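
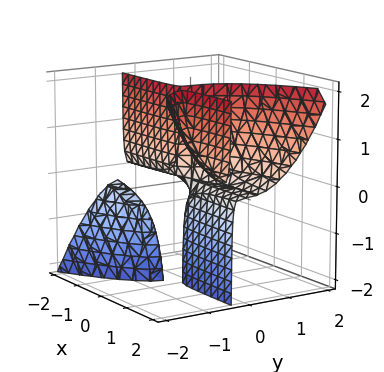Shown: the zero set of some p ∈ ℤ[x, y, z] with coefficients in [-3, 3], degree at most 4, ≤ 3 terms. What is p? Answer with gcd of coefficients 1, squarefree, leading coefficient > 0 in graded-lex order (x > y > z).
3*x*y*z - 3*y^3 + x*z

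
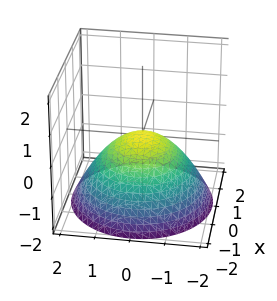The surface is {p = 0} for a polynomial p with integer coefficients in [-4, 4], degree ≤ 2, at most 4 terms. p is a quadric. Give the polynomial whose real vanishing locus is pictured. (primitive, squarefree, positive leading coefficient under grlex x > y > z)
x^2 + y^2 + 2*z

The degree is 2 — a single bowl opening along one axis; a quadric.
Symmetries: the surface is invariant under rotation about z: p = q(x² + y², z).
Observable constraints: a circular section at z = -1 has radius between 1 and 2; one x-axis crossing is at x = 0; one y-axis crossing is at y = 0; it meets the z-axis at z = 0 (among the integer gridlines).
Matching integer coefficients to the picture gives p.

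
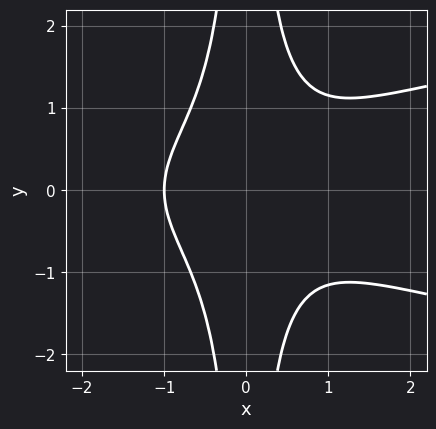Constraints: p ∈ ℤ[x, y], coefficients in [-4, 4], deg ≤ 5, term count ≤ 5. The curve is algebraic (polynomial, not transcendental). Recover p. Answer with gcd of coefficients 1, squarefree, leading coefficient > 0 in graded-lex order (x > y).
(a) Degree: the shape is more complex than any degree-3 curve, so deg p = 4.
(b) Symmetries: mirror symmetry y ↦ −y ⇒ only even powers of y.
(c) From the axis intercepts and sections: no y-intercept at any integer in the box; one x-axis crossing is at x = -1.
(d) Putting this together gives p.

3*x^2*y^2 - 2*x^3 - 2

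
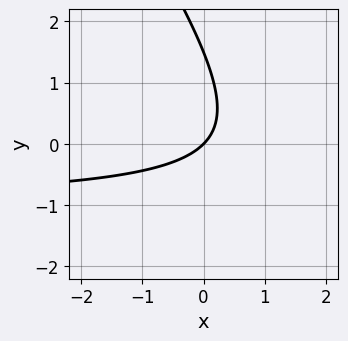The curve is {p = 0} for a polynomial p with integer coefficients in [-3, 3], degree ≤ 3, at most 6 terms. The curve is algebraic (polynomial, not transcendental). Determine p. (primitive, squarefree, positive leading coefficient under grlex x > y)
Degree: the shape is more complex than any degree-1 curve, so deg p = 2.
Observable constraints: one x-axis crossing is at x = 0; it crosses the y-axis at the gridline y = 0.
Together with the visible shape, these determine p as stated.

3*x*y + 2*y^2 + 3*x - 3*y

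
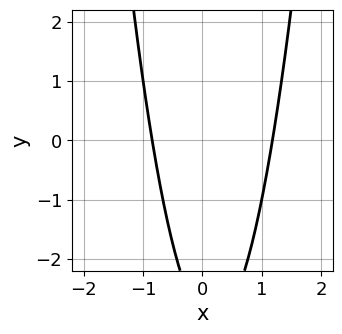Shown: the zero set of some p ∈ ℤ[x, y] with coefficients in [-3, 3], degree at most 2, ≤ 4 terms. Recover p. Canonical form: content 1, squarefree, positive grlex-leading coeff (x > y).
1. deg p = 2.
2. Observable constraints: the curve avoids every integer y-axis point in the box.
3. Matching integer coefficients to the picture gives p.

3*x^2 - x - y - 3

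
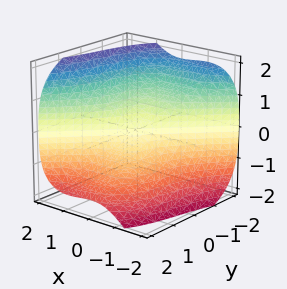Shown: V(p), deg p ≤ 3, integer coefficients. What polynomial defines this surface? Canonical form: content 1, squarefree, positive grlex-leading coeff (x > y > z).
3*x^3 - 2*x^2*y - y^3 - 2*z^3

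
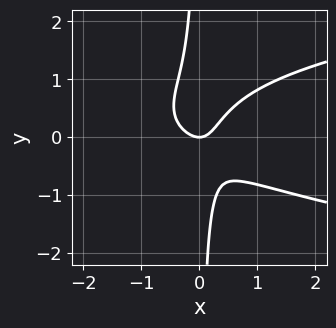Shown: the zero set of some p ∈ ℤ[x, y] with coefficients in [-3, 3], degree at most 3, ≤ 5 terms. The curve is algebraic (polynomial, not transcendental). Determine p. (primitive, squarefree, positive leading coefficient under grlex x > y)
3*x*y^2 - 2*x^2 - x*y + y

(a) Degree: no degree-2 curve has this shape, so deg p = 3.
(b) Checking where it meets the axes: it meets the x-axis at x = 0 (among the integer gridlines); one y-axis crossing is at y = 0.
(c) These observations pin down the coefficients.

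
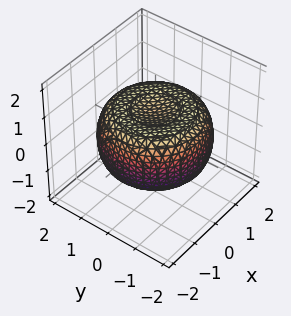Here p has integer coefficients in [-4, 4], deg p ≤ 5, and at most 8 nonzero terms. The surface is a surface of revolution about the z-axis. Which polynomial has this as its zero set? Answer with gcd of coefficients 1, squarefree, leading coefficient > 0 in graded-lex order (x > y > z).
x^4 + 2*x^2*y^2 + y^4 - 2*x^2 - 2*y^2 + 3*z^2 - 2

deg p = 4. No degree-3 surface has this shape.
Symmetry: every cross-section ⟂ z is a circle, so x, y appear only via x² + y².
Reading off the gridlines: a circular section at z = 0 has radius between 1 and 2.
Together with the visible shape, these determine p as stated.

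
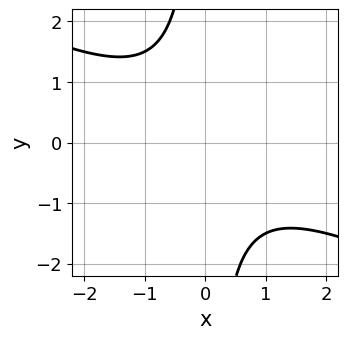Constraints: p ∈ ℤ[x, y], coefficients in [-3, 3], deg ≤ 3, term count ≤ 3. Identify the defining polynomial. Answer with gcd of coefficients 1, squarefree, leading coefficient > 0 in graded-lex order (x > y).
x^2 + 2*x*y + 2

First, the degree is 2 — a generic line meets the curve in up to 2 points.
Next, checking where it meets the axes: no y-intercept at any integer in the box; it misses every integer gridline on the x-axis.
Finally, matching integer coefficients to the picture gives p.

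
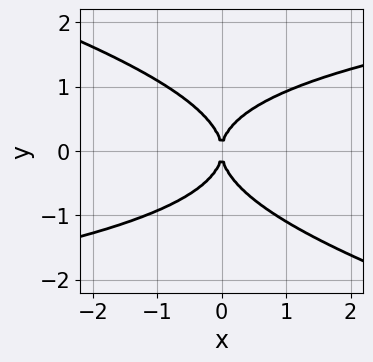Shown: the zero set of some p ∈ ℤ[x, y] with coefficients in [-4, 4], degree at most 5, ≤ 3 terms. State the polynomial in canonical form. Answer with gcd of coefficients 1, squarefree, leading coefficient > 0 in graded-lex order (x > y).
(a) Degree: no degree-3 curve has this shape, so deg p = 4.
(b) From the visible intercepts: it crosses the y-axis at the gridline y = 0; it crosses the x-axis at the gridline x = 0.
(c) Matching integer coefficients to the picture gives p.

x*y^3 + 3*y^4 - 3*x^2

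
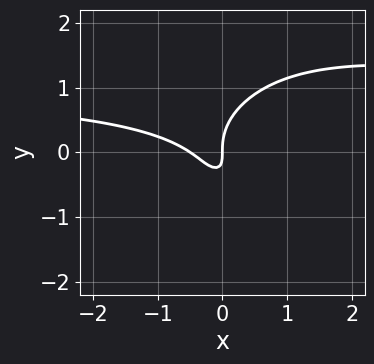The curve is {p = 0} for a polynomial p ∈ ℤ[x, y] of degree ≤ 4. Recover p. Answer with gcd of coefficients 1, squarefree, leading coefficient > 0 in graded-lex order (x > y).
First, deg p = 3. The shape is more complex than any degree-2 curve.
Then, from the visible intercepts: it crosses the x-axis at the gridline x = 0; it meets the y-axis at y = 0 (among the integer gridlines).
Finally, these observations pin down the coefficients.

2*x^2*y + 2*y^3 - 2*x^2 - 2*x*y - x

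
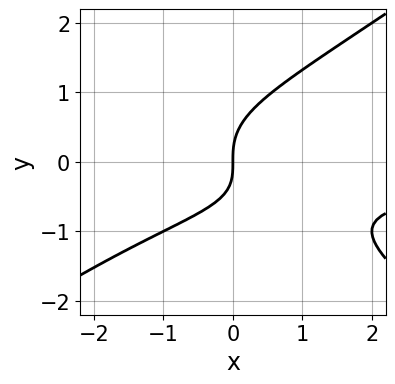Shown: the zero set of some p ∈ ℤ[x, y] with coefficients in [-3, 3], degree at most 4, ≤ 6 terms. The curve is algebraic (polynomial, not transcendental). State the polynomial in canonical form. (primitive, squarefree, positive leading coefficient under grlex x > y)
x^2*y - 2*y^3 + x*y + 2*x

Degree: no degree-2 curve has this shape, so deg p = 3.
Against the integer gridlines: one x-axis crossing is at x = 0; it crosses the y-axis at the gridline y = 0.
Fitting integer coefficients to these (and the overall shape) gives p.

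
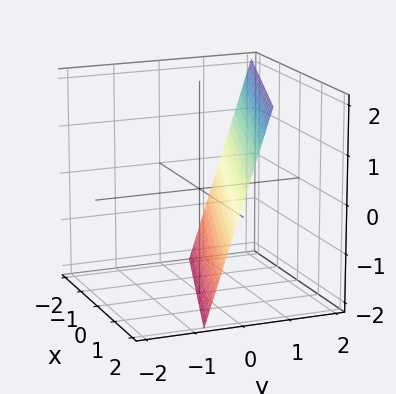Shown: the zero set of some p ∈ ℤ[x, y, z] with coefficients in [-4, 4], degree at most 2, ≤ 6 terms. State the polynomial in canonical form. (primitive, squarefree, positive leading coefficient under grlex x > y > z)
x + 3*y - z - 2

deg p = 1.
Observable constraints: one z-axis crossing is at z = -2; it meets the x-axis at x = 2 (among the integer gridlines).
These observations pin down the coefficients.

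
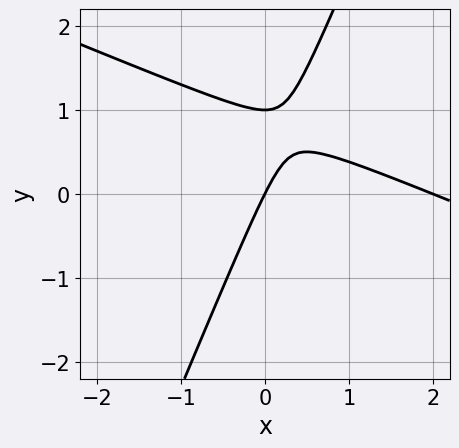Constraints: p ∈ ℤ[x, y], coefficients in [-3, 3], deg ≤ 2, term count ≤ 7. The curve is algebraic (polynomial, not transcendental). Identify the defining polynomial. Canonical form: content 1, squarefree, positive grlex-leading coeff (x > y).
x^2 + 2*x*y - y^2 - 2*x + y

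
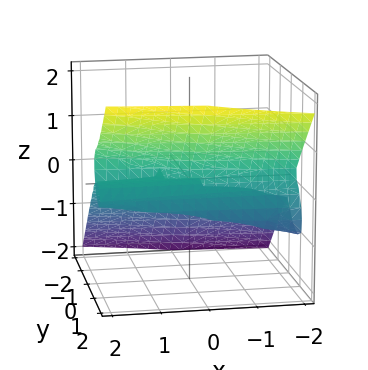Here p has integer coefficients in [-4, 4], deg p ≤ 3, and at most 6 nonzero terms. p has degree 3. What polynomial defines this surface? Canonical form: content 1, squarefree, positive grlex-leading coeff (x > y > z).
x*z^2 + 3*y^3 - 3*z^3 - 2*y^2 + 2*y*z

(a) Degree: a generic line meets the surface in up to 3 points, so deg p = 3.
(b) From the visible intercepts: every point of the x-axis in the box is on the surface; one z-axis crossing is at z = 0; it meets the y-axis at y = 0 (among the integer gridlines).
(c) These observations pin down the coefficients.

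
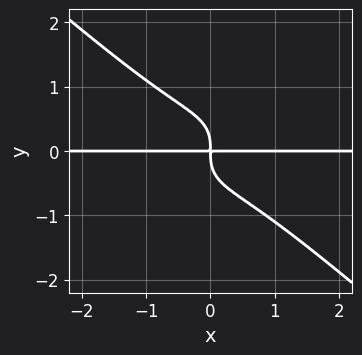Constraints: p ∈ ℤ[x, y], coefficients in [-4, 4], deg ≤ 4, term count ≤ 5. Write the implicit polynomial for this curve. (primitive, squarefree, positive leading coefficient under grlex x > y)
2*x^3*y + 3*y^4 + 2*x*y

First, the degree is 4 — no degree-3 curve has this shape.
Then, reading off the gridlines: every point of the x-axis in the box is on the curve.
Finally, together with the visible shape, these determine p as stated.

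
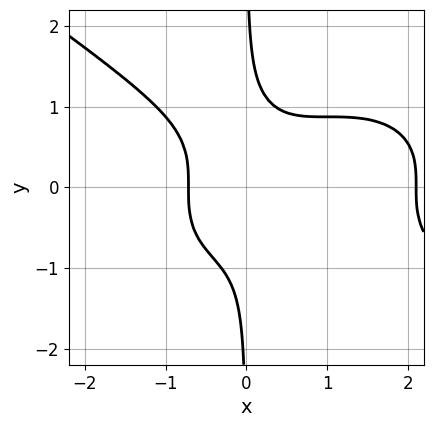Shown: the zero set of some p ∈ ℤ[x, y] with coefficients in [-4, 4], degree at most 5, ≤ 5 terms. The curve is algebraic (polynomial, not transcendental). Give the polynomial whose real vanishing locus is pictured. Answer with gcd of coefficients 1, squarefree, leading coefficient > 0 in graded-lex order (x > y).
x^4 + 3*x*y^3 - 2*x^3 - 1

(a) Degree: no degree-3 curve has this shape, so deg p = 4.
(b) Reading off the gridlines: it misses every integer gridline on the y-axis.
(c) These observations pin down the coefficients.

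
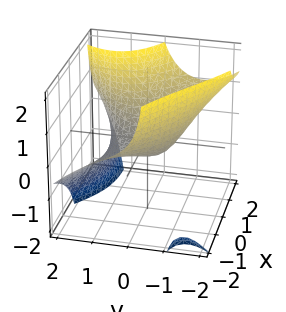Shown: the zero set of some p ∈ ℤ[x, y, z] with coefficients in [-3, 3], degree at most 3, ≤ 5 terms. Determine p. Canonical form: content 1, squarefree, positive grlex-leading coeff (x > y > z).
1. There are 2 components. They look like related sheets of one shape, so recover p as a whole.
2. The degree is 3 — a generic line meets the surface in up to 3 points.
3. From the axis intercepts and sections: among the integer gridlines, it crosses the x-axis at x ∈ {-1, 0}; it meets the z-axis at z = 0 (among the integer gridlines); it crosses the y-axis at the gridline y = 0.
4. The integer polynomial consistent with all of this is the stated p.

2*x*y*z - y^3 + x^2 + x - 3*z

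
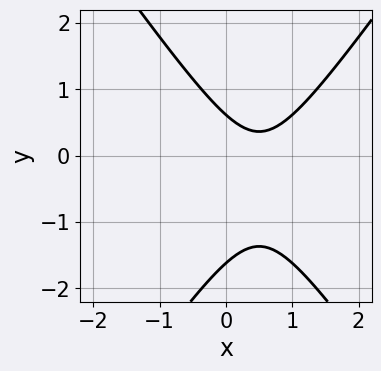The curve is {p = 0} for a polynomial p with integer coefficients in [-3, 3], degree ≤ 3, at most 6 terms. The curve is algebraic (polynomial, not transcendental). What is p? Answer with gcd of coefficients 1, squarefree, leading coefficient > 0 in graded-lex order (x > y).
2*x^2 - y^2 - 2*x - y + 1

1. The degree is 2 — a generic line meets the curve in up to 2 points.
2. Reading off the gridlines: the curve avoids every integer x-axis point in the box.
3. Solving for integer coefficients yields p as stated.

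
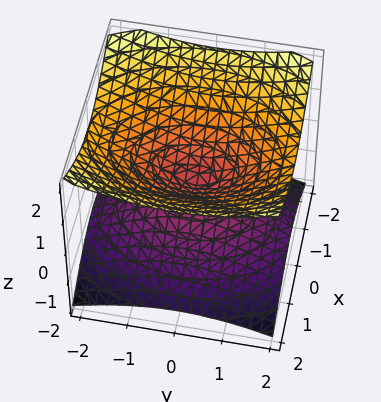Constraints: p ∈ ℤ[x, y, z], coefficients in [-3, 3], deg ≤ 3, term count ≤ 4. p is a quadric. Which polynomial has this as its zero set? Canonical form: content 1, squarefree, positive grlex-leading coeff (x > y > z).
(a) The degree is 2 — two nappes meeting at a single point; a quadric.
(b) Symmetries: mirror symmetry x ↦ −x ⇒ only even powers of x; mirror symmetry y ↦ −y ⇒ only even powers of y; mirror symmetry z ↦ −z ⇒ only even powers of z.
(c) Reading off the gridlines: it crosses the x-axis at the gridline x = 0; it meets the y-axis at y = 0 (among the integer gridlines); one z-axis crossing is at z = 0.
(d) These observations pin down the coefficients.

2*x^2 + y^2 - 3*z^2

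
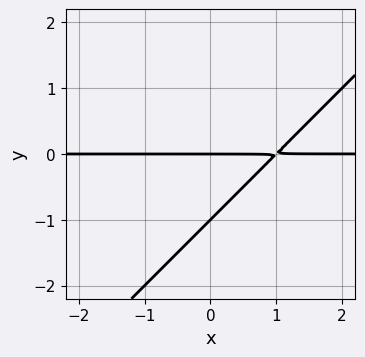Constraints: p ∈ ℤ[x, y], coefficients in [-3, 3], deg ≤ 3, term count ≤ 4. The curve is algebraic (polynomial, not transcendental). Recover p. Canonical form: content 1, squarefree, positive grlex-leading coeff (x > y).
x*y - y^2 - y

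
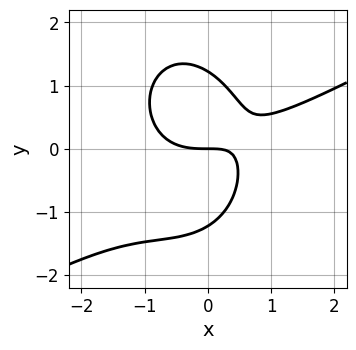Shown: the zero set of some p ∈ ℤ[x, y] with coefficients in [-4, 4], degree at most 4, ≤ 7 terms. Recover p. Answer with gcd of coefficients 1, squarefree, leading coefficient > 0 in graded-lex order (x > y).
2*x^3 - 3*x^2*y - 2*y^3 - 3*x*y + 3*y

deg p = 3.
From the visible intercepts: it crosses the y-axis at the gridline y = 0; one x-axis crossing is at x = 0.
Solving for integer coefficients yields p as stated.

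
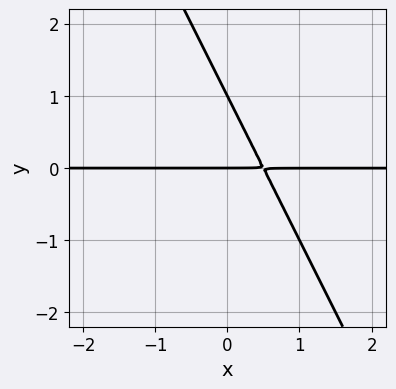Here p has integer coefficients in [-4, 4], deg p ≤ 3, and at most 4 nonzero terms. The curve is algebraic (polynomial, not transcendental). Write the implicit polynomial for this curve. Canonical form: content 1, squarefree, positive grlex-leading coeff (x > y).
2*x*y + y^2 - y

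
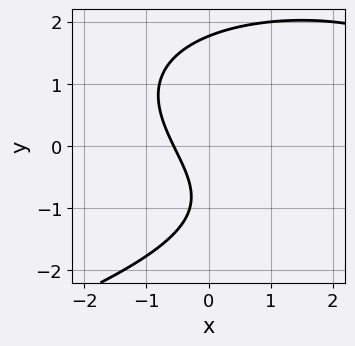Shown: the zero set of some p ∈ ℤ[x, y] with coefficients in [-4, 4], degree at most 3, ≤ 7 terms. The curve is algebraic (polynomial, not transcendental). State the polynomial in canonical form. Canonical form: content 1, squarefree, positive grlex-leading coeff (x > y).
1. The degree is 3 — a generic line meets the curve in up to 3 points.
2. The integer polynomial consistent with all of this is the stated p.

y^3 + x^2 - 3*x - 2*y - 2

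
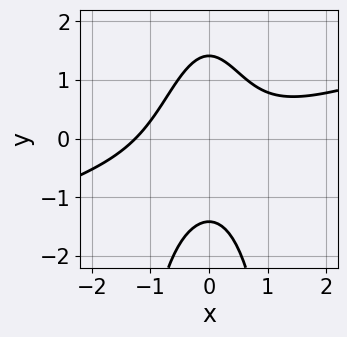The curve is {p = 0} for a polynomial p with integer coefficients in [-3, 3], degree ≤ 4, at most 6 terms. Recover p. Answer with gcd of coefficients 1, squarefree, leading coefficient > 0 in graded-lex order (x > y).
deg p = 3. The shape is more complex than any degree-2 curve.
Putting this together gives p.

x^3 - 3*x^2*y - y^2 + 2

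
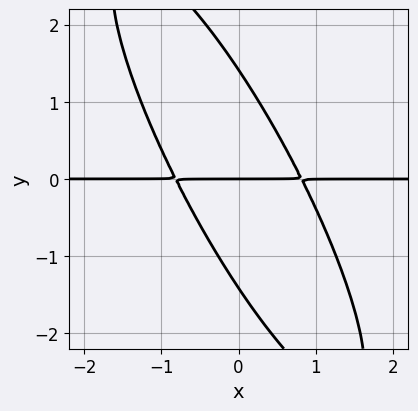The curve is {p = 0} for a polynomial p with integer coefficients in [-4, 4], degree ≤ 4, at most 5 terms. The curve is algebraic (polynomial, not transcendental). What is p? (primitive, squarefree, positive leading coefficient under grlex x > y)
First, deg p = 3.
Then, from the axis intercepts and sections: every point of the x-axis in the box is on the curve; it meets the y-axis at y = 0 (among the integer gridlines).
Finally, assembling these constraints gives the stated polynomial.

3*x^2*y + 3*x*y^2 + y^3 - 2*y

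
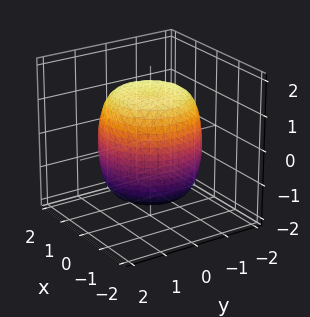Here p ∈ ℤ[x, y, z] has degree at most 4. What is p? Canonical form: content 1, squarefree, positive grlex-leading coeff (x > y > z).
(a) The degree is 4 — a generic line meets the surface in up to 4 points.
(b) Symmetries: rotational symmetry about the z-axis ⇒ p depends on x, y only through x² + y².
(c) From the visible intercepts: a circular section at z = 1 has radius between 1 and 2.
(d) Solving for integer coefficients yields p as stated.

x^4 + 2*x^2*y^2 + y^4 - x^2 - y^2 + z^2 - 2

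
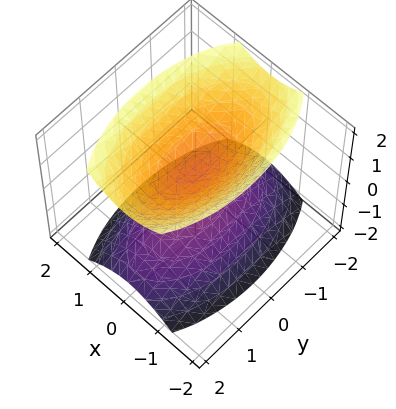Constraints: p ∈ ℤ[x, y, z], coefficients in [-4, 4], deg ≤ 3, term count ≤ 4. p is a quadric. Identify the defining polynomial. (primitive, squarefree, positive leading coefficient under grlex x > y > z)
First, the picture has 2 separate pieces. Treating them together as one polynomial.
Then, the degree is 2 — two sheets facing apart; a quadric.
Next, symmetries: the z ↦ −z reflection is a symmetry, so z appears only in even powers; mirror symmetry x ↦ −x ⇒ only even powers of x; it's symmetric under y → −y, forcing even powers of y.
Then, checking where it meets the axes: the surface avoids every integer x-axis point in the box; it misses every integer gridline on the y-axis.
Finally, solving for integer coefficients yields p as stated.

3*x^2 + y^2 - 2*z^2 + 1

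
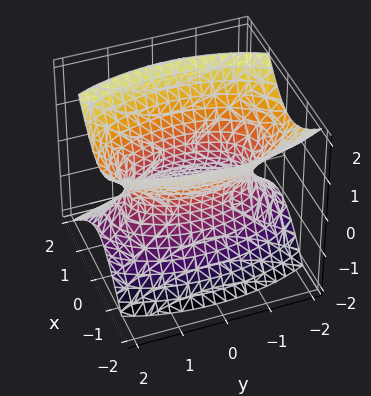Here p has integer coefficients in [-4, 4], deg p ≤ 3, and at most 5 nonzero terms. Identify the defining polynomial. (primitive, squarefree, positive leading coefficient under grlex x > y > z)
(a) deg p = 2.
(b) Observable constraints: it misses every integer gridline on the z-axis.
(c) Matching integer coefficients to the picture gives p.

3*x^2 + x*z + y^2 - 2*z^2 - 2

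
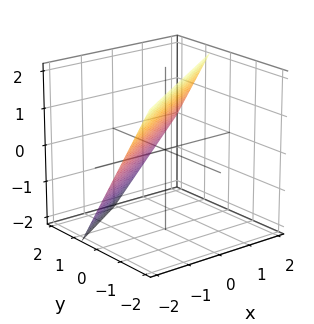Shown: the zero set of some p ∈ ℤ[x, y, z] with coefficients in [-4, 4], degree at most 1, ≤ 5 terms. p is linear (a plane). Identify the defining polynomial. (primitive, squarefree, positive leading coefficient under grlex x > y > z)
2*x - 3*y - 2*z + 2

Degree: every cross-section is a straight line — this is a plane, so deg p = 1.
From the axis intercepts and sections: it crosses the x-axis at the gridline x = -1; one z-axis crossing is at z = 1.
Matching integer coefficients to the picture gives p.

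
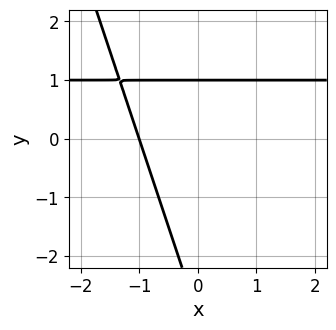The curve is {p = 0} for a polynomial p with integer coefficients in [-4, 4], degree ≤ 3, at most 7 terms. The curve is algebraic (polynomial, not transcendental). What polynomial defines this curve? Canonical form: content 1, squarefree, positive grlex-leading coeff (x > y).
3*x*y + y^2 - 3*x + 2*y - 3

1. deg p = 2.
2. Against the integer gridlines: one x-axis crossing is at x = -1; it meets the y-axis at y = 1 (among the integer gridlines).
3. Putting this together gives p.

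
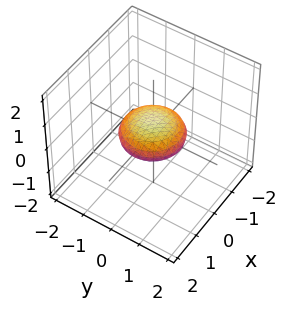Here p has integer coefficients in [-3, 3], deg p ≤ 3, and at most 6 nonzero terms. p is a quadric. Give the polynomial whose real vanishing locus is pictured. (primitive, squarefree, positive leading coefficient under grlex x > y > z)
1. Degree: a closed, bounded, convex surface; a quadric, so deg p = 2.
2. Symmetries: the z ↦ −z reflection is a symmetry, so z appears only in even powers; the surface is invariant under rotation about z: p = q(x² + y², z).
3. From the axis intercepts and sections: the x-axis gridline crossings are at x ∈ {-1, 1}; a circular section at z = 0 has radius exactly 1.
4. Assembling these constraints gives the stated polynomial. Check: (0, 1, 0) on the y-axis lies on the surface, and p(0, 1, 0) = 0. ✓

x^2 + y^2 + 3*z^2 - 1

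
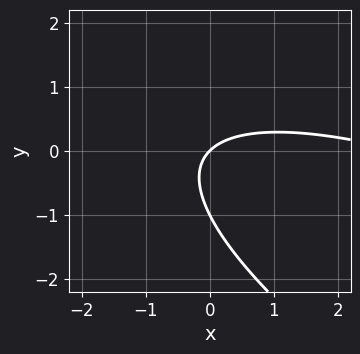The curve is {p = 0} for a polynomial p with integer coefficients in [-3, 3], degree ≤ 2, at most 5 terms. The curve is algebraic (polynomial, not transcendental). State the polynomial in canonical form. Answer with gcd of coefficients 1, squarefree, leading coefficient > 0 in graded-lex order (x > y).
x^2 + 3*x*y + 3*y^2 - 3*x + 3*y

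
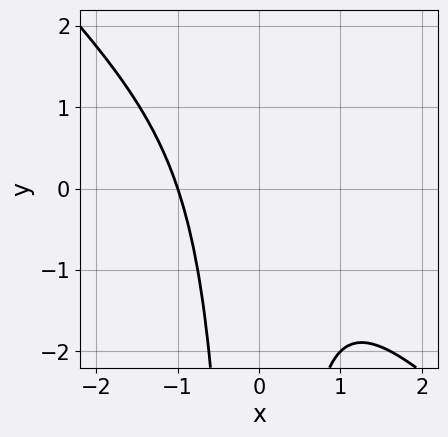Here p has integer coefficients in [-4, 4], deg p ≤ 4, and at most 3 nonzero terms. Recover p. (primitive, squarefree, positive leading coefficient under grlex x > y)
x^3 + x^2*y + 1

deg p = 3. The shape is more complex than any degree-2 curve.
Against the integer gridlines: it misses every integer gridline on the y-axis; one x-axis crossing is at x = -1.
These observations pin down the coefficients.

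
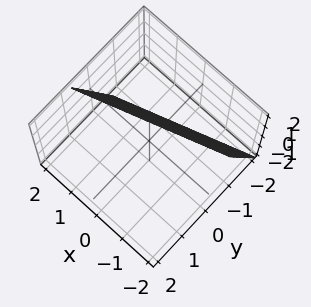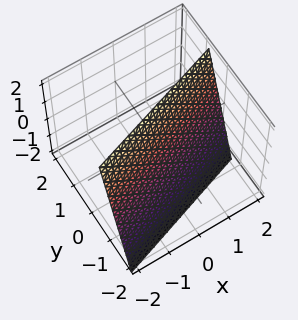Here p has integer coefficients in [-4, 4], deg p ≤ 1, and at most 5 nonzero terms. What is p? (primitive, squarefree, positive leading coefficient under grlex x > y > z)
(a) Degree: the surface is flat (a plane), so deg p = 1.
(b) Reading off the gridlines: one x-axis crossing is at x = 2; it crosses the z-axis at the gridline z = 2.
(c) These observations pin down the coefficients.

x - 3*y + z - 2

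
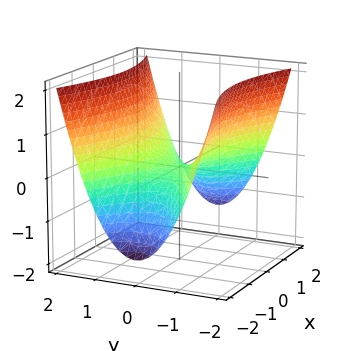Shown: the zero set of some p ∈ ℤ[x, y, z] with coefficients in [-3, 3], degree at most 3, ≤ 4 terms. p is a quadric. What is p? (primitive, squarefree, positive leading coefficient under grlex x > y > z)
x^2 - 3*y^2 + 3*z

(a) deg p = 2. A saddle surface; a quadric.
(b) Symmetries: the x ↦ −x reflection is a symmetry, so x appears only in even powers; mirror symmetry y ↦ −y ⇒ only even powers of y.
(c) Checking where it meets the axes: it meets the y-axis at y = 0 (among the integer gridlines); it meets the x-axis at x = 0 (among the integer gridlines); it meets the z-axis at z = 0 (among the integer gridlines).
(d) Fitting integer coefficients to these (and the overall shape) gives p.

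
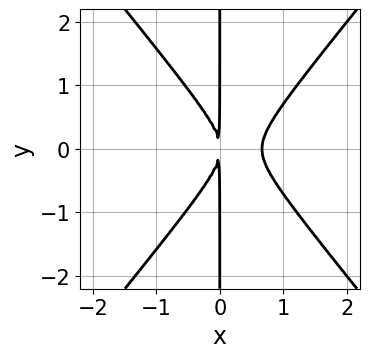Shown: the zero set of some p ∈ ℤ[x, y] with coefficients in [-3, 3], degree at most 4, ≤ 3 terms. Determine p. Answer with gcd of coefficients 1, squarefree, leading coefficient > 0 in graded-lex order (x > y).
3*x^3 - 2*x*y^2 - 2*x^2

1. deg p = 3.
2. Symmetries: it's symmetric under y → −y, forcing even powers of y.
3. Checking where it meets the axes: the visible y-axis segment lies entirely on the curve.
4. Matching integer coefficients to the picture gives p.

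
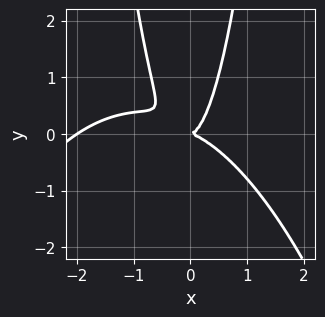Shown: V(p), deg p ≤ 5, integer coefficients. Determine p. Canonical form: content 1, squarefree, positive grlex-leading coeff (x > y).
The degree is 4 — the shape is more complex than any degree-3 curve.
Checking where it meets the axes: it crosses the y-axis at the gridline y = 0; among the integer gridlines, it crosses the x-axis at x ∈ {-2, 0}.
Solving for integer coefficients yields p as stated.

x^4 + 2*x^3 + 3*x^2*y - y^2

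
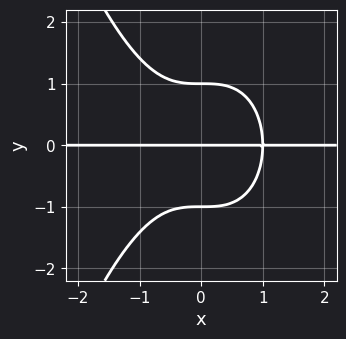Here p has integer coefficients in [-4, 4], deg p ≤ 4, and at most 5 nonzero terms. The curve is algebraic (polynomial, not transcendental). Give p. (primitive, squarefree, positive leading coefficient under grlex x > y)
x^3*y + y^3 - y

Degree: no degree-3 curve has this shape, so deg p = 4.
From the visible intercepts: the visible x-axis segment lies entirely on the curve; the y-axis gridline crossings are at y ∈ {-1, 0, 1}.
Assembling these constraints gives the stated polynomial.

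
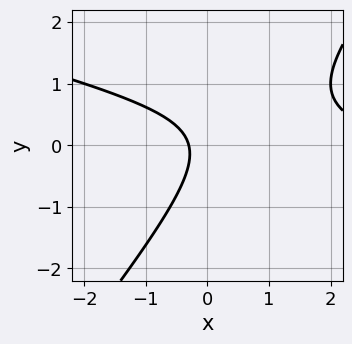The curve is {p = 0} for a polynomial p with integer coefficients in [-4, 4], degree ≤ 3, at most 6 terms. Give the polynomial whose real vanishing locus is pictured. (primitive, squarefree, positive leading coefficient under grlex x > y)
(a) Degree: the shape is more complex than any degree-1 curve, so deg p = 2.
(b) Reading off the gridlines: the curve avoids every integer y-axis point in the box.
(c) These observations pin down the coefficients.

x^2 + 3*x*y - 3*y^2 - 3*x - 1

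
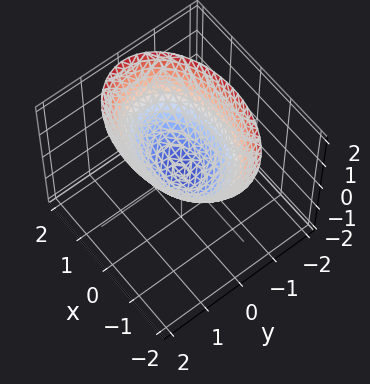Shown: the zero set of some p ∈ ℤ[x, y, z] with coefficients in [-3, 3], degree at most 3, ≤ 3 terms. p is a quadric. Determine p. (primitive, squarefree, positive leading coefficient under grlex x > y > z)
First, deg p = 2. A single bowl opening along one axis; a quadric.
Next, symmetries: mirror symmetry y ↦ −y ⇒ only even powers of y; the x ↦ −x reflection is a symmetry, so x appears only in even powers.
Next, against the integer gridlines: it meets the x-axis at x = 0 (among the integer gridlines); it meets the y-axis at y = 0 (among the integer gridlines); one z-axis crossing is at z = 0.
Finally, together with the visible shape, these determine p as stated.

x^2 + 2*y^2 - 2*z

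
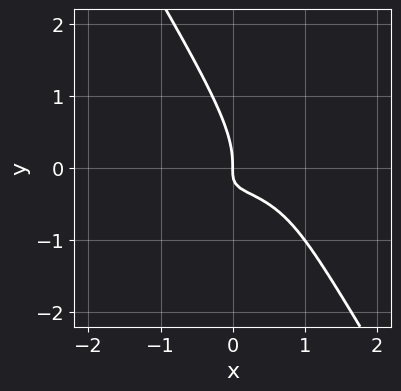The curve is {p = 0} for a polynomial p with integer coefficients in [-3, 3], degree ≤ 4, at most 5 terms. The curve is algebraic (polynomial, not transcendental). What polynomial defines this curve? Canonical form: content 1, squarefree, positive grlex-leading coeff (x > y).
First, degree: a generic line meets the curve in up to 3 points, so deg p = 3.
Then, observable constraints: it meets the y-axis at y = 0 (among the integer gridlines); it crosses the x-axis at the gridline x = 0.
Finally, these observations pin down the coefficients.

x^3 + 3*x*y^2 + 2*y^3 + 3*x*y + x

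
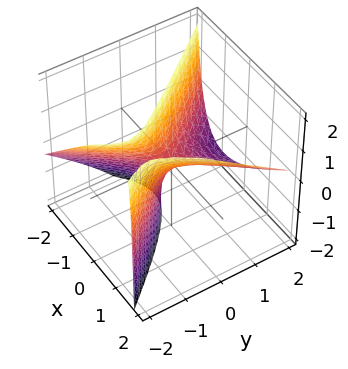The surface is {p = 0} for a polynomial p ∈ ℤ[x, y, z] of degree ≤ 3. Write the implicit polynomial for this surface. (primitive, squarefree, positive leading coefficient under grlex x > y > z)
1. Degree: the shape is more complex than any degree-1 surface, so deg p = 2.
2. From the visible intercepts: it crosses the x-axis at the gridline x = 0; it crosses the y-axis at the gridline y = 0; it crosses the z-axis at the gridline z = 0.
3. Matching integer coefficients to the picture gives p.

3*x^2 - 3*x*z - 2*y^2 - 3*y*z - z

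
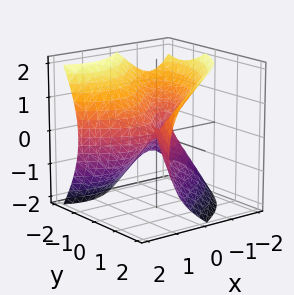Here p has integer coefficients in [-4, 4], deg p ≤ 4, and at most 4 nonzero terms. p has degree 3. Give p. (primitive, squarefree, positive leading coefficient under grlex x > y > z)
x^3 + 3*x*y - 2*y^2 + 2*z^2

1. deg p = 3. The shape is more complex than any degree-2 surface.
2. From the visible intercepts: it meets the y-axis at y = 0 (among the integer gridlines); it meets the z-axis at z = 0 (among the integer gridlines).
3. These observations pin down the coefficients.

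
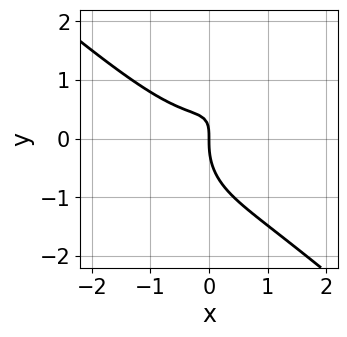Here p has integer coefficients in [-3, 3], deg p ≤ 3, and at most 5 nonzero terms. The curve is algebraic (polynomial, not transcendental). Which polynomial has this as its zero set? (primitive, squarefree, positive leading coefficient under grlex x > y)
deg p = 3. No degree-2 curve has this shape.
Observable constraints: it crosses the y-axis at the gridline y = 0; it meets the x-axis at x = 0 (among the integer gridlines).
Assembling these constraints gives the stated polynomial.

3*x^3 + 2*x^2*y + 2*y^3 - 3*x*y + 2*x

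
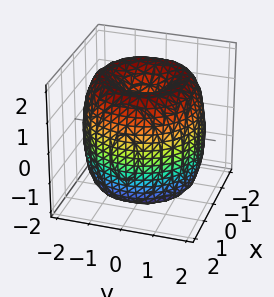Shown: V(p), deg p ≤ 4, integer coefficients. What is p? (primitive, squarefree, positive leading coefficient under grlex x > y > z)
x^4 + 2*x^2*y^2 + y^4 - 3*x^2 - 3*y^2 + z^2 - 1

1. deg p = 4. The shape is more complex than any degree-3 surface.
2. Symmetries: rotational symmetry about the z-axis ⇒ p depends on x, y only through x² + y².
3. Against the integer gridlines: the z-axis gridline crossings are at z ∈ {-1, 1}; a circular section at z = 1 has radius between 1 and 2.
4. These observations pin down the coefficients.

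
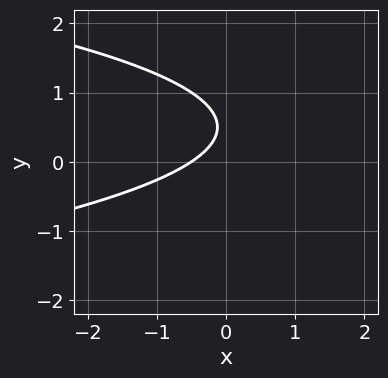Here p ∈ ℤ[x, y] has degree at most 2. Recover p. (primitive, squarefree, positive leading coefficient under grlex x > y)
3*y^2 + 2*x - 3*y + 1

1. The degree is 2 — no degree-1 curve has this shape.
2. Checking where it meets the axes: no y-intercept at any integer in the box.
3. Matching integer coefficients to the picture gives p.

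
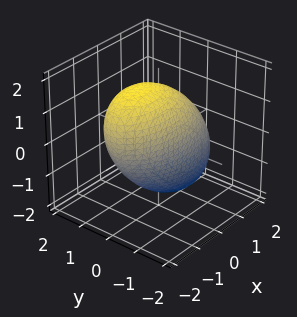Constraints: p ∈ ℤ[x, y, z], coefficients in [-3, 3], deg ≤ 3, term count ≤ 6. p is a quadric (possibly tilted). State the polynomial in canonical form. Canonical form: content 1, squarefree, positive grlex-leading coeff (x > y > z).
First, the degree is 2 — a generic line meets the surface in up to 2 points.
Then, from the axis intercepts and sections: among the integer gridlines, it crosses the y-axis at y ∈ {-1, 1}.
Finally, putting this together gives p.

x^2 + x*z + 3*y^2 + z^2 - 3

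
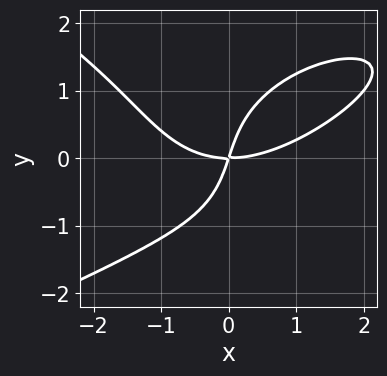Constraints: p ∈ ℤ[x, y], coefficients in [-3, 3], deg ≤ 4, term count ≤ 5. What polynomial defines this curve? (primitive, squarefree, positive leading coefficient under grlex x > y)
y^4 + x^3 - x^2*y - 3*x*y + y^2

deg p = 4.
Checking where it meets the axes: it crosses the y-axis at the gridline y = 0; one x-axis crossing is at x = 0.
Putting this together gives p.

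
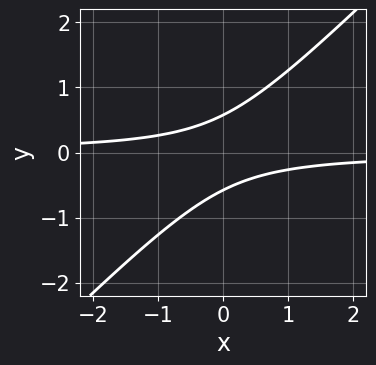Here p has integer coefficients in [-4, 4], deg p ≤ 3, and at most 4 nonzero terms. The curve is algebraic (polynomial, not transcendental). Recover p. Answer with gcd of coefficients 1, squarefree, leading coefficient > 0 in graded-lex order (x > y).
(a) Degree: the shape is more complex than any degree-1 curve, so deg p = 2.
(b) Observable constraints: the curve avoids every integer x-axis point in the box.
(c) The integer polynomial consistent with all of this is the stated p.

3*x*y - 3*y^2 + 1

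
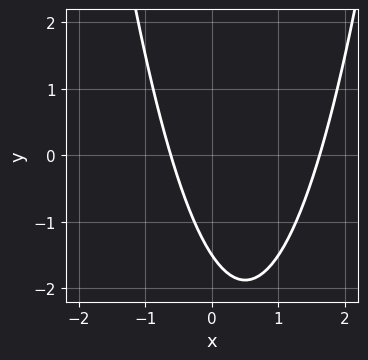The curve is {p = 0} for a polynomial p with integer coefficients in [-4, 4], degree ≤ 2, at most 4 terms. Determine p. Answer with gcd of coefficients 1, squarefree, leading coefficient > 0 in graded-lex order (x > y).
First, deg p = 2. No degree-1 curve has this shape.
Finally, solving for integer coefficients yields p as stated.

3*x^2 - 3*x - 2*y - 3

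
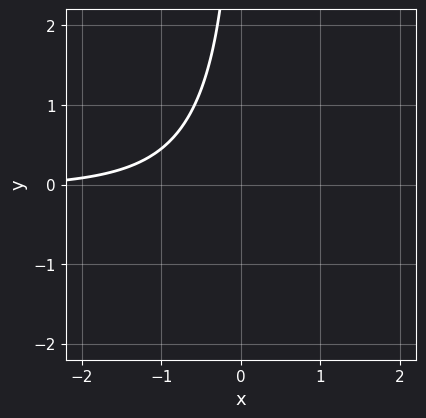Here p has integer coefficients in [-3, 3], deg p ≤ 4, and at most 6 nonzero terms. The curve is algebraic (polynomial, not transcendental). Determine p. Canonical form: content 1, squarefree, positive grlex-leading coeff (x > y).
First, degree: no degree-2 curve has this shape, so deg p = 3.
Next, checking where it meets the axes: it misses every integer gridline on the y-axis; the curve avoids every integer x-axis point in the box.
Finally, matching integer coefficients to the picture gives p.

2*x^2*y - x*y^2 - 2*x*y - x - 3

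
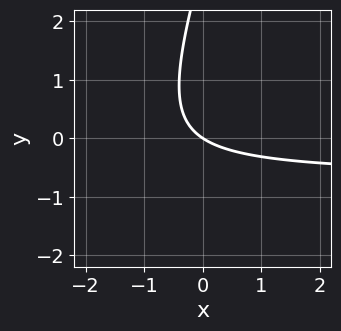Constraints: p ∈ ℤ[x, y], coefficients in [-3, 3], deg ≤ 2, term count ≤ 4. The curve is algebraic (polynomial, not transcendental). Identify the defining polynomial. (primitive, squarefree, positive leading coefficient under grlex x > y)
3*x*y - y^2 + 2*x + 3*y

First, degree: the shape is more complex than any degree-1 curve, so deg p = 2.
Next, reading off the gridlines: it meets the y-axis at y = 0 (among the integer gridlines); one x-axis crossing is at x = 0.
Finally, together with the visible shape, these determine p as stated.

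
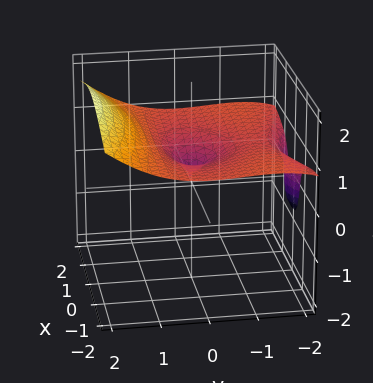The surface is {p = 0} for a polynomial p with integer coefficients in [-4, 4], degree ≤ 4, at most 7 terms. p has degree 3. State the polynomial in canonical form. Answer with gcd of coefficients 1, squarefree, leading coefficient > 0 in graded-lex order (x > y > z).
3*x^2*z - y^3 + 2*z^3 - 3*x^2 - 2*y^2

1. deg p = 3. The shape is more complex than any degree-2 surface.
2. From the visible intercepts: it crosses the z-axis at the gridline z = 0; one x-axis crossing is at x = 0; among the integer gridlines, it crosses the y-axis at y ∈ {-2, 0}.
3. Assembling these constraints gives the stated polynomial.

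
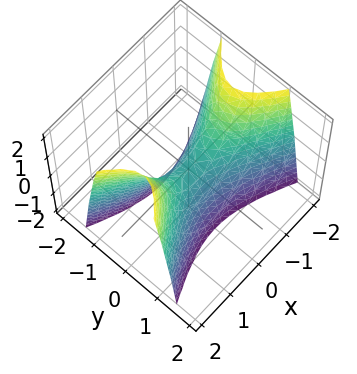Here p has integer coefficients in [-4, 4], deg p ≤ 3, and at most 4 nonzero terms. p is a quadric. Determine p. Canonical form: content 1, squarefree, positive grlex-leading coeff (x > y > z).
x^2 - 3*y^2 - z

First, deg p = 2. A saddle surface; a quadric.
Then, symmetries: it's symmetric under y → −y, forcing even powers of y; it's symmetric under x → −x, forcing even powers of x.
Next, from the axis intercepts and sections: one y-axis crossing is at y = 0; it meets the z-axis at z = 0 (among the integer gridlines).
Finally, the integer polynomial consistent with all of this is the stated p.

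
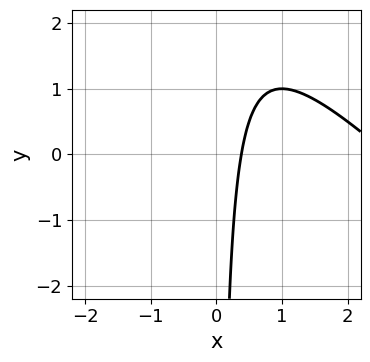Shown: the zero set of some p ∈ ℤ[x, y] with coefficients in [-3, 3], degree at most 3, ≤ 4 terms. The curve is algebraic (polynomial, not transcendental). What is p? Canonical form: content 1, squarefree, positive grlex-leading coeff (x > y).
x^2 + x*y - 3*x + 1

First, the degree is 2 — the shape is more complex than any degree-1 curve.
Then, observable constraints: the curve avoids every integer y-axis point in the box.
Finally, fitting integer coefficients to these (and the overall shape) gives p.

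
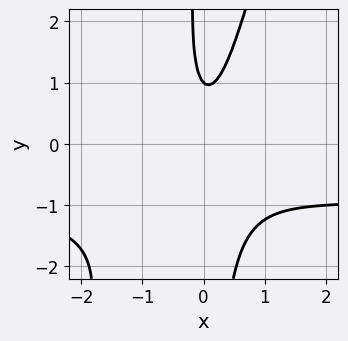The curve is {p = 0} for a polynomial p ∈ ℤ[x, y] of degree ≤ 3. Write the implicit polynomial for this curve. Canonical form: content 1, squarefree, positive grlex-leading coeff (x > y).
3*x^2*y - x*y^2 + 3*x^2 - y + 1

1. The degree is 3 — no degree-2 curve has this shape.
2. From the visible intercepts: no x-intercept at any integer in the box; it crosses the y-axis at the gridline y = 1.
3. Fitting integer coefficients to these (and the overall shape) gives p.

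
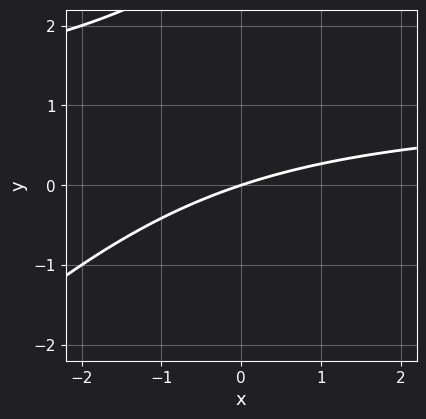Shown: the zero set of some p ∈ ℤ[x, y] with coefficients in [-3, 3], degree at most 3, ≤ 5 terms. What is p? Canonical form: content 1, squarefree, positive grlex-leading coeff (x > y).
x*y - y^2 - x + 3*y

1. Degree: no degree-1 curve has this shape, so deg p = 2.
2. From the axis intercepts and sections: one y-axis crossing is at y = 0; one x-axis crossing is at x = 0.
3. Matching integer coefficients to the picture gives p.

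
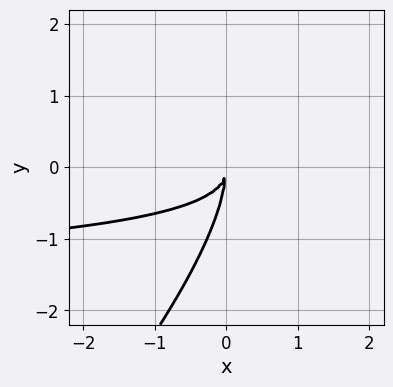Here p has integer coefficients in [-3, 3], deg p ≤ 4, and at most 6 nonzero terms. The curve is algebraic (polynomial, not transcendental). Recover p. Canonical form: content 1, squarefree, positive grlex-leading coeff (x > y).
x*y^3 - y^4 - x^2*y - 3*x*y^2 - 2*x^2

Degree: no degree-3 curve has this shape, so deg p = 4.
Solving for integer coefficients yields p as stated.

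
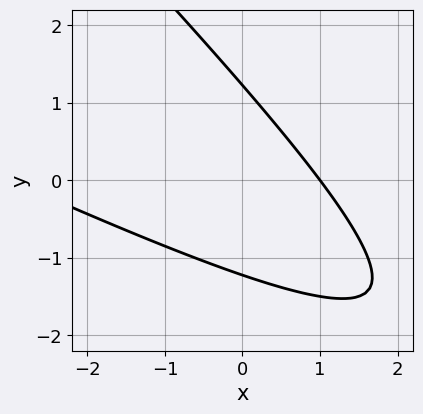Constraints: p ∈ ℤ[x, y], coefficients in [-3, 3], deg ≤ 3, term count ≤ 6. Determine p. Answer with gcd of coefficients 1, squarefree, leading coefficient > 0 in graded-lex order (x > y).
x^2 + 3*x*y + 2*y^2 + 2*x - 3

Degree: no degree-1 curve has this shape, so deg p = 2.
Observable constraints: it meets the x-axis at x = 1 (among the integer gridlines).
These observations pin down the coefficients.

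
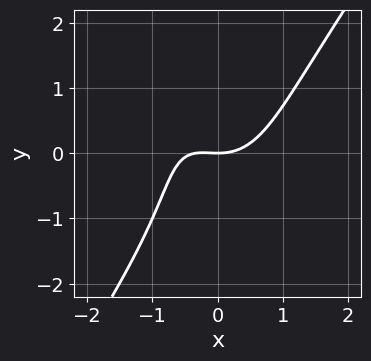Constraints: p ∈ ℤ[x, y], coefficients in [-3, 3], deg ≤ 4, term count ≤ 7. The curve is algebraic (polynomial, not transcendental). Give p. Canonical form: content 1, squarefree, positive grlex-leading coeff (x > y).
1. The degree is 3 — a generic line meets the curve in up to 3 points.
2. Against the integer gridlines: one x-axis crossing is at x = 0; it meets the y-axis at y = 0 (among the integer gridlines).
3. Together with the visible shape, these determine p as stated.

3*x^3 - y^3 + x^2 - 2*x*y - 3*y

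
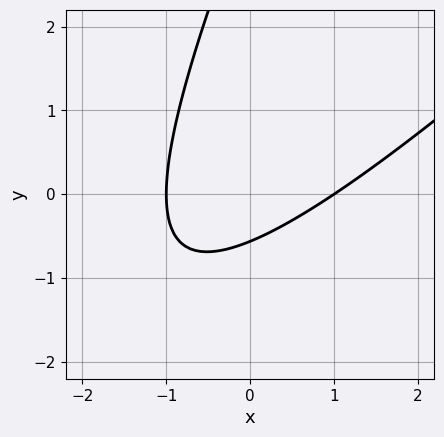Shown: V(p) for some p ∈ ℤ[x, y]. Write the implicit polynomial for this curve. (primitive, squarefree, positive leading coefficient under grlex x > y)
2*x^2 - 3*x*y + y^2 - 3*y - 2

1. The degree is 2 — the shape is more complex than any degree-1 curve.
2. Reading off the gridlines: among the integer gridlines, it crosses the x-axis at x ∈ {-1, 1}.
3. Solving for integer coefficients yields p as stated.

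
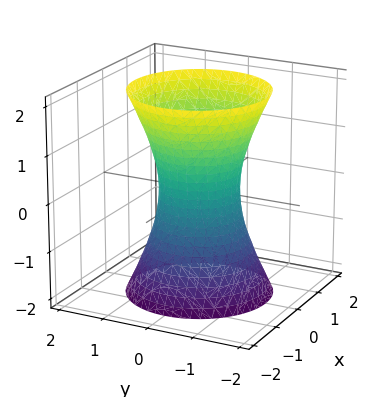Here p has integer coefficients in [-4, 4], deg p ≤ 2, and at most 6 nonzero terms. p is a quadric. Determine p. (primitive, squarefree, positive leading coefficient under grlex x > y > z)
3*x^2 + 3*y^2 - z^2 - 2

Degree: one connected sheet with a waist; a quadric, so deg p = 2.
Symmetries: rotational symmetry about the z-axis ⇒ p depends on x, y only through x² + y²; mirror symmetry z ↦ −z ⇒ only even powers of z.
From the visible intercepts: the surface avoids every integer z-axis point in the box; a circular section at z = 0 has radius between 0 and 1.
The integer polynomial consistent with all of this is the stated p.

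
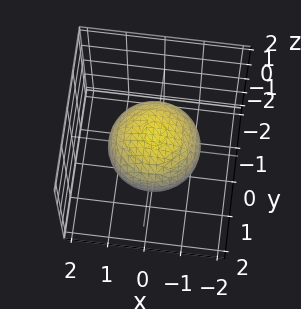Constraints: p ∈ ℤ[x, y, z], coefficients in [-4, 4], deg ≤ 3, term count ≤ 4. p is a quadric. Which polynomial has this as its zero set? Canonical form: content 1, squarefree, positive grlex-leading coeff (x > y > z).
First, deg p = 2. Bounded and convex; a quadric.
Then, symmetries: the z ↦ −z reflection is a symmetry, so z appears only in even powers; the surface is invariant under rotation about z: p = q(x² + y², z).
Next, from the visible intercepts: among the integer gridlines, it crosses the z-axis at z ∈ {-1, 1}; a circular section at z = 0 has radius between 1 and 2.
Finally, assembling these constraints gives the stated polynomial.

2*x^2 + 2*y^2 + 3*z^2 - 3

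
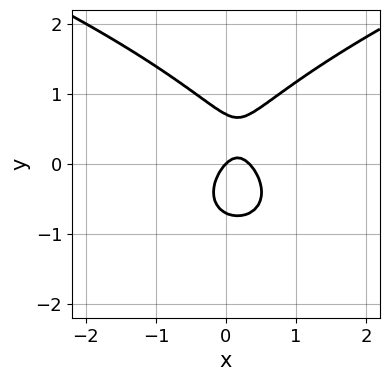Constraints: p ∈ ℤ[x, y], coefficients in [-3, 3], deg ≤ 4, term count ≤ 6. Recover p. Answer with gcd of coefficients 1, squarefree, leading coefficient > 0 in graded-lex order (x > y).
First, the degree is 3 — no degree-2 curve has this shape.
Next, against the integer gridlines: one y-axis crossing is at y = 0; one x-axis crossing is at x = 0.
Finally, fitting integer coefficients to these (and the overall shape) gives p.

2*y^3 - 3*x^2 + x - y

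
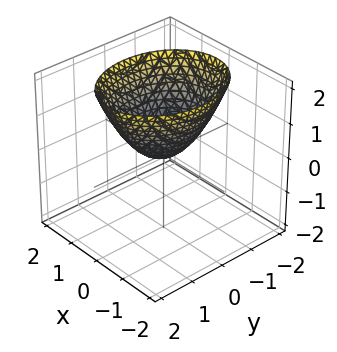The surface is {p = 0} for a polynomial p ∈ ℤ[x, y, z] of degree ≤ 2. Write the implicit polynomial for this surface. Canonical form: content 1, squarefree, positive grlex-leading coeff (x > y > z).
The degree is 2 — a paraboloid; a quadric.
Symmetries: mirror symmetry x ↦ −x ⇒ only even powers of x; it's symmetric under y → −y, forcing even powers of y.
Against the integer gridlines: it crosses the z-axis at the gridline z = 0; one y-axis crossing is at y = 0; one x-axis crossing is at x = 0.
Matching integer coefficients to the picture gives p.

3*x^2 + 2*y^2 - 3*z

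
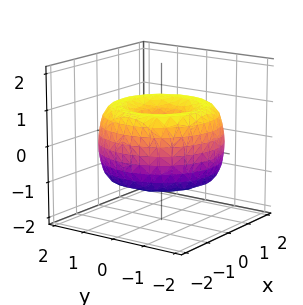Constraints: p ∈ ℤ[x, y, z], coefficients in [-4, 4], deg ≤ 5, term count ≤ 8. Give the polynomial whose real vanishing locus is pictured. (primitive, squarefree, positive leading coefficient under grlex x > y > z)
First, deg p = 4.
Next, by symmetry, every cross-section ⟂ z is a circle, so x, y appear only via x² + y².
Next, checking where it meets the axes: a circular section at z = 1 has radius exactly 1; it crosses the z-axis at the gridline z = 0.
Finally, together with the visible shape, these determine p as stated.

x^4 + 2*x^2*y^2 + y^4 - 3*x^2 - 3*y^2 + 2*z^2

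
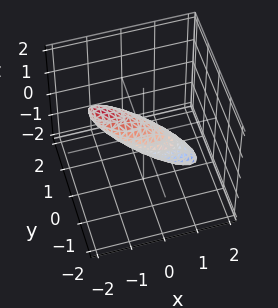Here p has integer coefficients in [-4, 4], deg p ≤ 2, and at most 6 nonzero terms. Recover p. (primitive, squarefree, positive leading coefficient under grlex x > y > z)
2*x^2 + 3*x*y + 3*x*z + 3*y^2 + 3*z^2 - 1

deg p = 2.
Solving for integer coefficients yields p as stated.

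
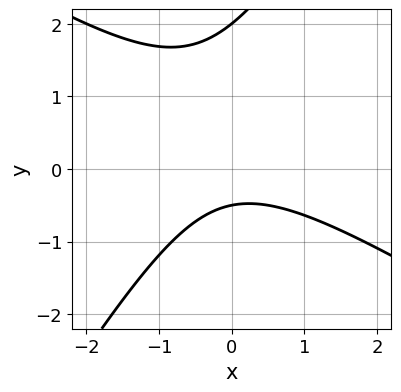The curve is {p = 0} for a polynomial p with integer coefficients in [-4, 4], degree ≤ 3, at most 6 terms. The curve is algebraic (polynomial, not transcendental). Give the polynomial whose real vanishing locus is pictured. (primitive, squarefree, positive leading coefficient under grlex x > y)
2*x^2 + 2*x*y - 2*y^2 + 3*y + 2

First, deg p = 2. A generic line meets the curve in up to 2 points.
Then, checking where it meets the axes: no x-intercept at any integer in the box; it meets the y-axis at y = 2 (among the integer gridlines).
Finally, matching integer coefficients to the picture gives p.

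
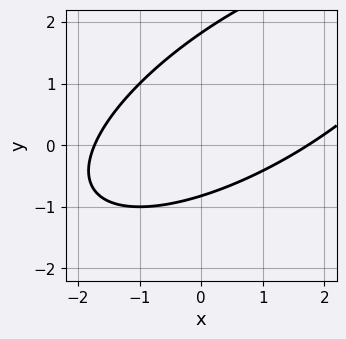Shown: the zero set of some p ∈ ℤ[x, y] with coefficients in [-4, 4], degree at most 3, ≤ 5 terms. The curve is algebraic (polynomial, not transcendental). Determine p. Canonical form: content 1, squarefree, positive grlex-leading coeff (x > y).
1. deg p = 2. The shape is more complex than any degree-1 curve.
2. The integer polynomial consistent with all of this is the stated p.

x^2 - 2*x*y + 2*y^2 - 2*y - 3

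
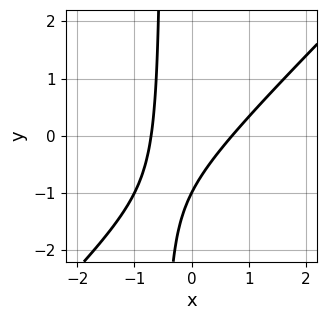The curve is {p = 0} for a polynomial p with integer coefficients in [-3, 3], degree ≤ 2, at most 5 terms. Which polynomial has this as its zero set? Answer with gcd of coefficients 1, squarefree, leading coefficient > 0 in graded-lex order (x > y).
2*x^2 - 2*x*y - y - 1

1. deg p = 2.
2. Observable constraints: one y-axis crossing is at y = -1.
3. Together with the visible shape, these determine p as stated.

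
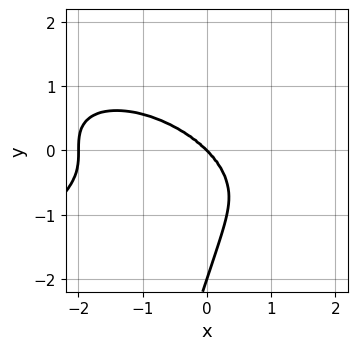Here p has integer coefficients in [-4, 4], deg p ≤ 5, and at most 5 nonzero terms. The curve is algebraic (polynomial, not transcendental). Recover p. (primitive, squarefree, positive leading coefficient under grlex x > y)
x^4 - 3*x*y^3 + y^4 + 2*x^3 + 2*y^3

deg p = 4. A generic line meets the curve in up to 4 points.
From the axis intercepts and sections: among the integer gridlines, it crosses the y-axis at y ∈ {-2, 0}; among the integer gridlines, it crosses the x-axis at x ∈ {-2, 0}.
The integer polynomial consistent with all of this is the stated p.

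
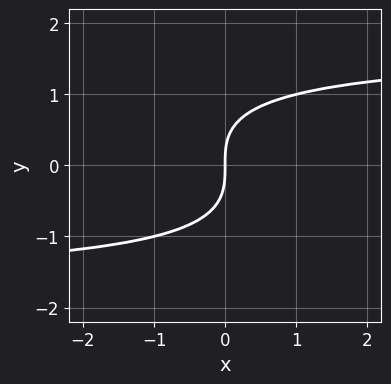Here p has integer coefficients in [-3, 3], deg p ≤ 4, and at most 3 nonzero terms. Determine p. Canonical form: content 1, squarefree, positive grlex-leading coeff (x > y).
x*y^2 + 2*y^3 - 3*x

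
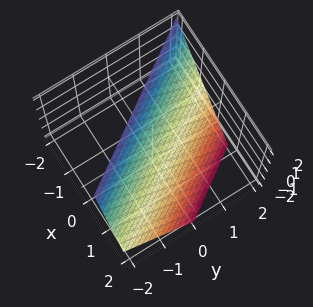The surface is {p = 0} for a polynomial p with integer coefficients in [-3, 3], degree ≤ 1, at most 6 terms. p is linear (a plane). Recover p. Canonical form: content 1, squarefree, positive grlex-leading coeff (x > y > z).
First, degree: every cross-section is a straight line — this is a plane, so deg p = 1.
Next, observable constraints: it meets the z-axis at z = 1 (among the integer gridlines); it crosses the y-axis at the gridline y = 1.
Finally, these observations pin down the coefficients.

3*x + 2*y + 2*z - 2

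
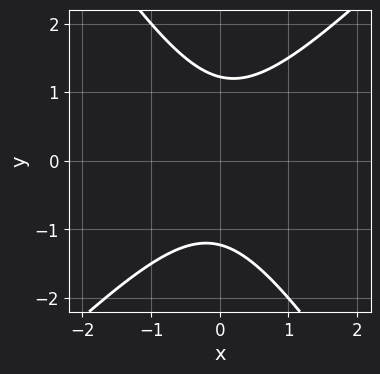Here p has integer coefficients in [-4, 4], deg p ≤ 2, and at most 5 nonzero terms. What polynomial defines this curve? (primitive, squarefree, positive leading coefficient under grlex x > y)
3*x^2 - x*y - 2*y^2 + 3

First, degree: the shape is more complex than any degree-1 curve, so deg p = 2.
Then, reading off the gridlines: it misses every integer gridline on the x-axis.
Finally, together with the visible shape, these determine p as stated.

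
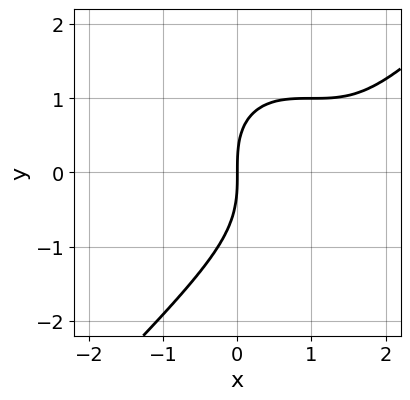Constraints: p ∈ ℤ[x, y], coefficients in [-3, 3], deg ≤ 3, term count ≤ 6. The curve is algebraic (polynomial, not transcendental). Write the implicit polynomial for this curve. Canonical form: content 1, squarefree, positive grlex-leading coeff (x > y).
x^3 - y^3 - 3*x^2 + 3*x

1. deg p = 3. No degree-2 curve has this shape.
2. From the visible intercepts: one y-axis crossing is at y = 0; it meets the x-axis at x = 0 (among the integer gridlines).
3. Assembling these constraints gives the stated polynomial.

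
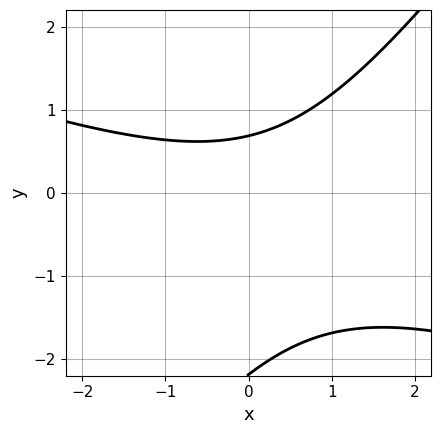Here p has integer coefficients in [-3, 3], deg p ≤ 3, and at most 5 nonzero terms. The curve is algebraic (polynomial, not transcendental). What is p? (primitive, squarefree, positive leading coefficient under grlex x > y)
x^2 + 2*x*y - 2*y^2 - 3*y + 3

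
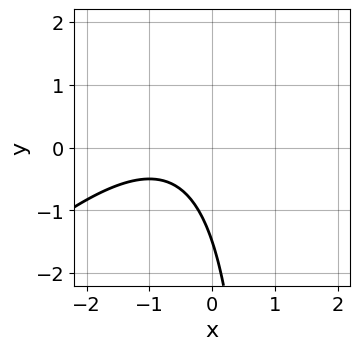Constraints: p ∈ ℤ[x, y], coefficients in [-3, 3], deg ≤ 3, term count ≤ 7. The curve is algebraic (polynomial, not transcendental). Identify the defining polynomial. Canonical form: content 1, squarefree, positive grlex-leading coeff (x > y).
2*x^2 - 2*x*y + 3*x + 2*y + 3

Degree: a generic line meets the curve in up to 2 points, so deg p = 2.
Reading off the gridlines: no x-intercept at any integer in the box.
The integer polynomial consistent with all of this is the stated p.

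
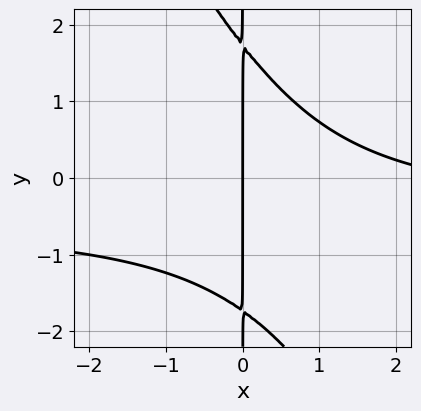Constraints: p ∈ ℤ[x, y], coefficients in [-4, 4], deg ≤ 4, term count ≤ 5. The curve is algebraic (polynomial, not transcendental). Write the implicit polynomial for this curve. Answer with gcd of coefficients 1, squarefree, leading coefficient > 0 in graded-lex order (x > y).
2*x^2*y + x*y^2 + x^2 - 3*x

1. deg p = 3. The shape is more complex than any degree-2 curve.
2. From the axis intercepts and sections: the visible y-axis segment lies entirely on the curve; one x-axis crossing is at x = 0.
3. The integer polynomial consistent with all of this is the stated p.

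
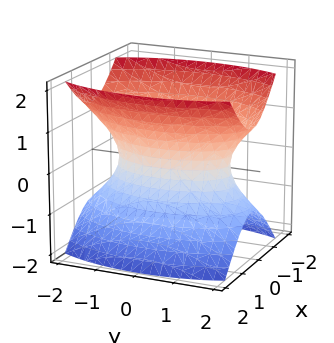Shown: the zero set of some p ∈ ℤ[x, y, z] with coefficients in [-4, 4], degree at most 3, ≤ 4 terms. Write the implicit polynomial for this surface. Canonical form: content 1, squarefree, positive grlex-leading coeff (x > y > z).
1. The degree is 2 — an hourglass — one-sheet hyperboloid; a quadric.
2. Symmetries: it's symmetric under y → −y, forcing even powers of y; the z ↦ −z reflection is a symmetry, so z appears only in even powers; it's symmetric under x → −x, forcing even powers of x.
3. Against the integer gridlines: it misses every integer gridline on the z-axis.
4. Fitting integer coefficients to these (and the overall shape) gives p.

3*x^2 + y^2 - 2*z^2 - 2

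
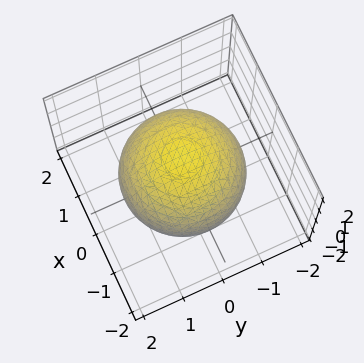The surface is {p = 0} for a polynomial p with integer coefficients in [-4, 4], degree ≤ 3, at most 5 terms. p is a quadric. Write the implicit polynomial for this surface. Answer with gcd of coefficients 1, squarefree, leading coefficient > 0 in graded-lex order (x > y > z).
x^2 + y^2 + z^2 - 2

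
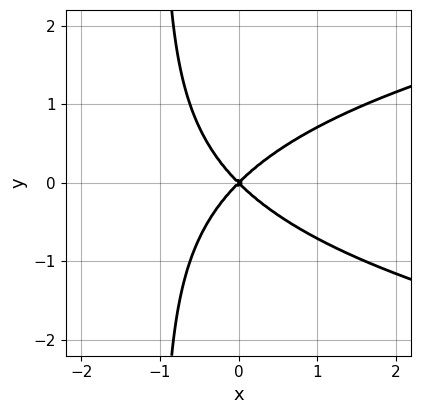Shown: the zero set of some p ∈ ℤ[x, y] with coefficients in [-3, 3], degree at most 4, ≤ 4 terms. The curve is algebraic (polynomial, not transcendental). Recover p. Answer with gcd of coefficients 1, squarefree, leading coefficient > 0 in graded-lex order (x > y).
(a) The degree is 3 — no degree-2 curve has this shape.
(b) Symmetries: it's symmetric under y → −y, forcing even powers of y.
(c) Against the integer gridlines: it meets the y-axis at y = 0 (among the integer gridlines); it meets the x-axis at x = 0 (among the integer gridlines).
(d) Fitting integer coefficients to these (and the overall shape) gives p.

x*y^2 - x^2 + y^2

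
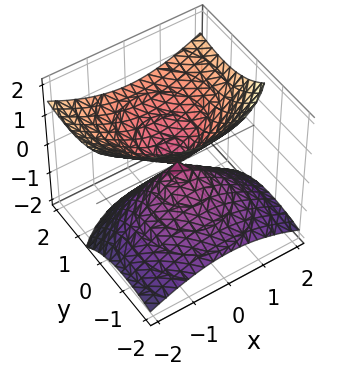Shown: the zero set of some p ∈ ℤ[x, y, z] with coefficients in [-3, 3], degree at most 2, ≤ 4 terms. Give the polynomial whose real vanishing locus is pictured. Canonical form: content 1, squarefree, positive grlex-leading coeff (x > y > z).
2*x^2 + 2*y^2 - 3*y*z - 3*z^2

First, deg p = 2. A generic line meets the surface in up to 2 points.
Then, checking where it meets the axes: it meets the y-axis at y = 0 (among the integer gridlines); it meets the z-axis at z = 0 (among the integer gridlines).
Finally, the integer polynomial consistent with all of this is the stated p.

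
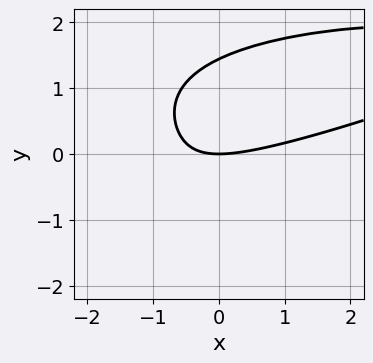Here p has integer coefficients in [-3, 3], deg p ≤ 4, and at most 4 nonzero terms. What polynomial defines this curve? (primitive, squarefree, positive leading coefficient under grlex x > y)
y^4 + x^2 - 3*x*y - 3*y

deg p = 4. The shape is more complex than any degree-3 curve.
Observable constraints: it meets the y-axis at y = 0 (among the integer gridlines); it meets the x-axis at x = 0 (among the integer gridlines).
Putting this together gives p.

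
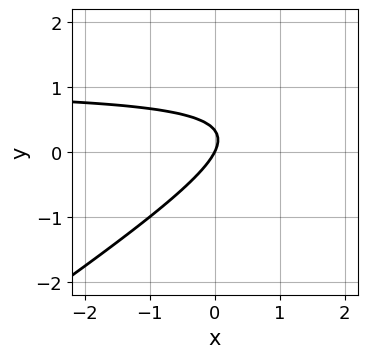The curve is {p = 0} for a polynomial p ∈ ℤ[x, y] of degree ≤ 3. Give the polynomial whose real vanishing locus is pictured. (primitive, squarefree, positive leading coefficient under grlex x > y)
Degree: a generic line meets the curve in up to 2 points, so deg p = 2.
Checking where it meets the axes: it crosses the x-axis at the gridline x = 0; one y-axis crossing is at y = 0.
Fitting integer coefficients to these (and the overall shape) gives p.

2*x*y - 3*y^2 - 2*x + y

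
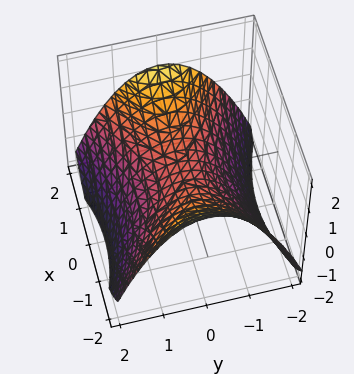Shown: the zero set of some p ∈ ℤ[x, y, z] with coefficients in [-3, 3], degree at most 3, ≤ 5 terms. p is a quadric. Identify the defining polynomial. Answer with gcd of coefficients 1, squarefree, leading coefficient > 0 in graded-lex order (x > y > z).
x^2 - 2*y^2 - 3*z

First, the degree is 2 — a saddle surface; a quadric.
Then, symmetries: the x ↦ −x reflection is a symmetry, so x appears only in even powers; mirror symmetry y ↦ −y ⇒ only even powers of y.
Next, checking where it meets the axes: it crosses the z-axis at the gridline z = 0; it meets the y-axis at y = 0 (among the integer gridlines); it crosses the x-axis at the gridline x = 0.
Finally, together with the visible shape, these determine p as stated.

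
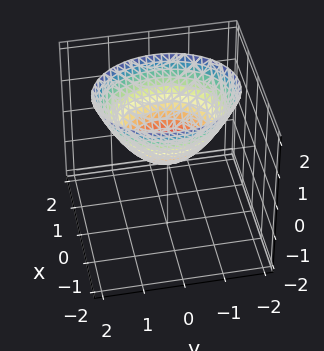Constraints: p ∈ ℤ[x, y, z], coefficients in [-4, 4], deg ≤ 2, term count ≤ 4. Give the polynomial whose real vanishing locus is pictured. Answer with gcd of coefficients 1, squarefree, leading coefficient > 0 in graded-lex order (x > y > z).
1. deg p = 2.
2. Symmetries: mirror symmetry y ↦ −y ⇒ only even powers of y; it's symmetric under x → −x, forcing even powers of x.
3. Checking where it meets the axes: it meets the y-axis at y = 0 (among the integer gridlines); it meets the z-axis at z = 0 (among the integer gridlines); it crosses the x-axis at the gridline x = 0.
4. Fitting integer coefficients to these (and the overall shape) gives p.

3*x^2 + 2*y^2 - 3*z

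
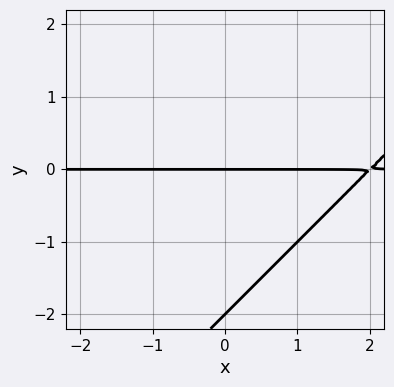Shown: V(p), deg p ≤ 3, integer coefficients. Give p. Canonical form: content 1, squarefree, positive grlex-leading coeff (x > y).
x*y - y^2 - 2*y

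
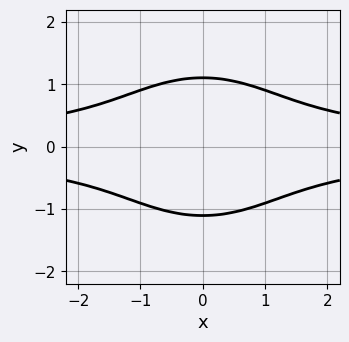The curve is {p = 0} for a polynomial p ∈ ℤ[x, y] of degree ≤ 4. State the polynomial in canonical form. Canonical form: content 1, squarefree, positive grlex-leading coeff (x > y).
2*x^2*y^2 + 2*y^4 - 3

First, the degree is 4 — no degree-3 curve has this shape.
Next, symmetries: it's symmetric under x → −x, forcing even powers of x; mirror symmetry y ↦ −y ⇒ only even powers of y.
Next, against the integer gridlines: the curve avoids every integer x-axis point in the box.
Finally, together with the visible shape, these determine p as stated.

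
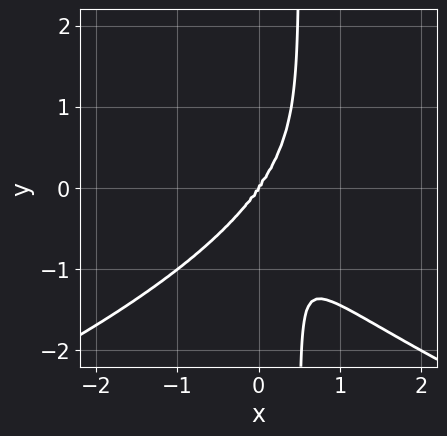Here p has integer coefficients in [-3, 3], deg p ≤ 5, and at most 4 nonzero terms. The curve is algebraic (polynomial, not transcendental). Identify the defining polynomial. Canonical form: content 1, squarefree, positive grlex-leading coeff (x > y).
2*x*y^3 + 3*x^3 - y^3

First, the degree is 4 — no degree-3 curve has this shape.
Next, against the integer gridlines: it meets the y-axis at y = 0 (among the integer gridlines); one x-axis crossing is at x = 0.
Finally, assembling these constraints gives the stated polynomial.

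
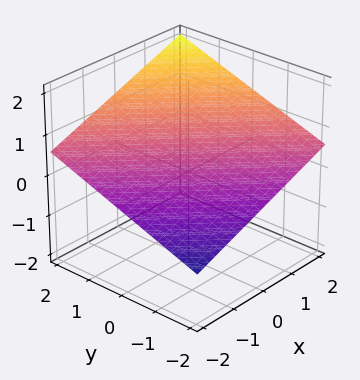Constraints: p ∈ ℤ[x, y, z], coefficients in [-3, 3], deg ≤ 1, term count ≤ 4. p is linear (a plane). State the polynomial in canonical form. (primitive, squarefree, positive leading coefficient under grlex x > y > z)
First, degree: the surface is flat (a plane), so deg p = 1.
Then, from the visible intercepts: one x-axis crossing is at x = -2; it crosses the y-axis at the gridline y = -2.
Finally, solving for integer coefficients yields p as stated.

x + y - 3*z + 2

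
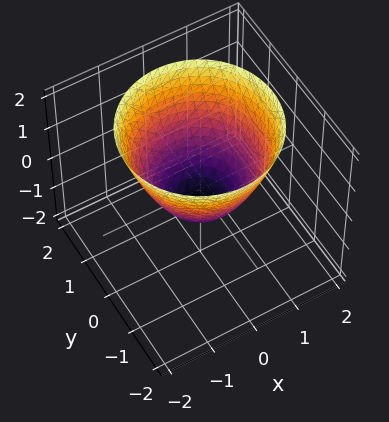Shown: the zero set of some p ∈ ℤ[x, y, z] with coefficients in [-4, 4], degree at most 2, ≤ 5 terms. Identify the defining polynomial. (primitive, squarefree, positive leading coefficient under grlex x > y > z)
3*x^2 + 3*y^2 - 3*z - 2

1. deg p = 2.
2. By symmetry, the z-axis is an axis of rotation, so x and y enter only as x² + y².
3. Observable constraints: a circular section at z = 1 has radius between 1 and 2.
4. These observations pin down the coefficients.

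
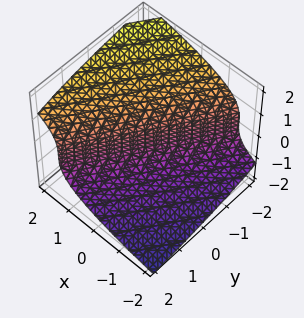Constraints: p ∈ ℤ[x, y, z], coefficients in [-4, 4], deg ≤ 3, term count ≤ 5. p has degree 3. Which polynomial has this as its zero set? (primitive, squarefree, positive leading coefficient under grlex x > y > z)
1. Degree: no degree-2 surface has this shape, so deg p = 3.
2. Reading off the gridlines: it meets the x-axis at x = 0 (among the integer gridlines); it crosses the z-axis at the gridline z = 0; it meets the y-axis at y = 0 (among the integer gridlines).
3. Putting this together gives p.

z^3 - 3*x + 2*y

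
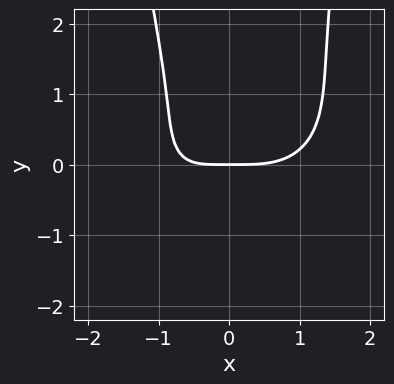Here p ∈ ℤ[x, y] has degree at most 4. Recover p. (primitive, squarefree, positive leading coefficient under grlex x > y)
x^4 + 2*x^2*y^2 - y^3 - 2*x*y - 3*y

1. Degree: the shape is more complex than any degree-3 curve, so deg p = 4.
2. From the axis intercepts and sections: it meets the y-axis at y = 0 (among the integer gridlines); it meets the x-axis at x = 0 (among the integer gridlines).
3. Matching integer coefficients to the picture gives p.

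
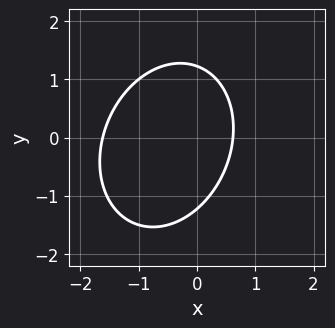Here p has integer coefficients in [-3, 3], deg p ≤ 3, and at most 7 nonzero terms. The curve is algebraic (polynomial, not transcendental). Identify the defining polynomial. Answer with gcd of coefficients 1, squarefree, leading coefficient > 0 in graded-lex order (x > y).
1. deg p = 2.
2. The integer polynomial consistent with all of this is the stated p.

3*x^2 - x*y + 2*y^2 + 3*x - 3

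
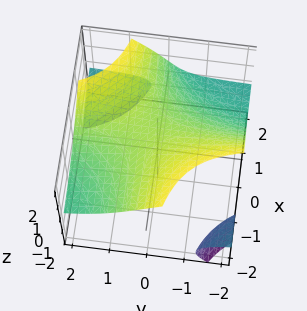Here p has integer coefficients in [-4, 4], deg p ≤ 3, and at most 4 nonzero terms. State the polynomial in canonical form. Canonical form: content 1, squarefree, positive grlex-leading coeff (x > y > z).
2*x*y*z - z^3 - x + 3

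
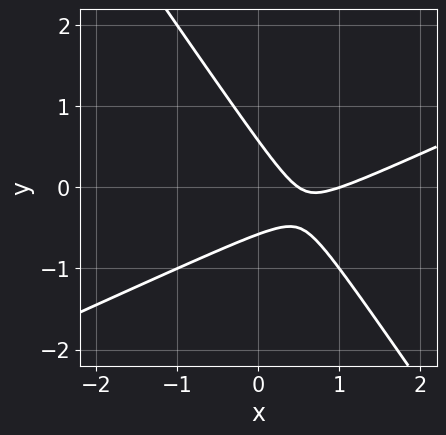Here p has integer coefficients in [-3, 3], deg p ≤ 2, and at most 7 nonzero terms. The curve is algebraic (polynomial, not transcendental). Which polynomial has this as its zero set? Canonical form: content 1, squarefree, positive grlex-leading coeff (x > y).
(a) The degree is 2 — no degree-1 curve has this shape.
(b) From the visible intercepts: it crosses the x-axis at the gridline x = 1.
(c) Putting this together gives p.

2*x^2 - 3*x*y - 3*y^2 - 3*x + 1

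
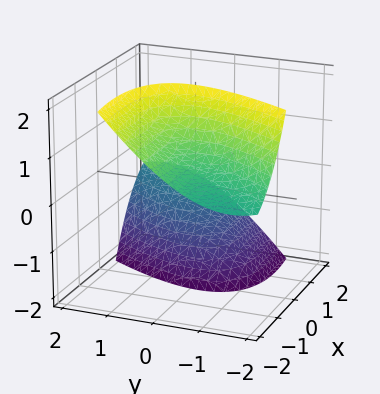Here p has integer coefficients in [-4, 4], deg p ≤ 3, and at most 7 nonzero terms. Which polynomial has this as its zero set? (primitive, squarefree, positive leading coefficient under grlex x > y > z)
x^2 - 3*x*y + 3*x*z + 2*y^2 - z^2 + 3

(a) There are 2 components. Treating them together as one polynomial.
(b) Degree: the shape is more complex than any degree-1 surface, so deg p = 2.
(c) Against the integer gridlines: the surface avoids every integer y-axis point in the box; it misses every integer gridline on the x-axis.
(d) Together with the visible shape, these determine p as stated.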